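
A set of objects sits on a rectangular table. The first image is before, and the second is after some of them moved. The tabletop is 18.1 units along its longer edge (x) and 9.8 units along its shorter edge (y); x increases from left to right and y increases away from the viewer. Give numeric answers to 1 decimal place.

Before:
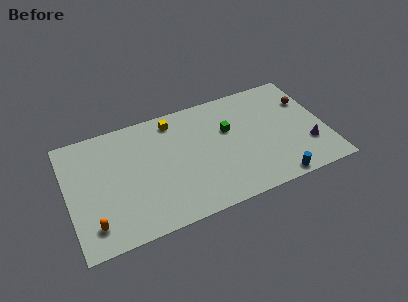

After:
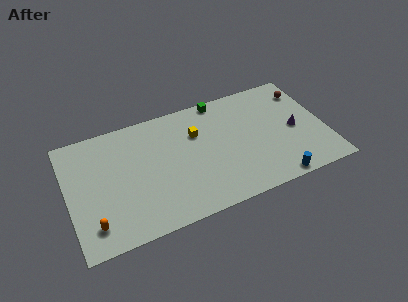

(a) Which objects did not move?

the orange capsule and the blue cylinder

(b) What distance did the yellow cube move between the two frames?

2.3

The yellow cube moved from about (7.7, 8.4) to (9.2, 6.7), a distance of √(1.5² + 1.7²) ≈ 2.3.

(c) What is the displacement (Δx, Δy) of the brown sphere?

(0.0, 0.9)

The brown sphere was at about (17.1, 6.8) and moved to about (17.1, 7.7).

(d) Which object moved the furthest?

the green cube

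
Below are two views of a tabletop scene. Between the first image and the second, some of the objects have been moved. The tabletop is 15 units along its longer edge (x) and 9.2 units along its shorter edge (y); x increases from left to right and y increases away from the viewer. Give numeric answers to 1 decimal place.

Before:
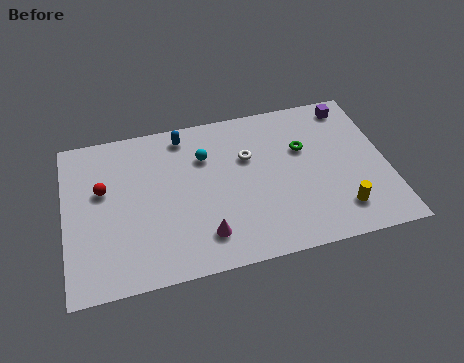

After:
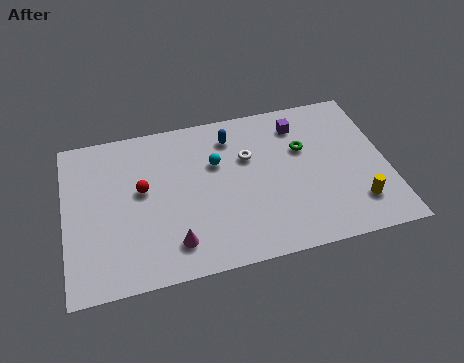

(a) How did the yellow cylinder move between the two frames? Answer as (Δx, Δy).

(0.8, 0.2)

The yellow cylinder was at about (12.6, 1.9) and moved to about (13.4, 2.1).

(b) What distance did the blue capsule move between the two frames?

2.3

From (5.7, 8.0) to (7.9, 7.4), the blue capsule covered √(2.2² + 0.6²) ≈ 2.3 units.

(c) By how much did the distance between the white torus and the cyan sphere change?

-0.6

Before: roughly 2.1 units apart; after: 1.5. That's 0.6 units closer together.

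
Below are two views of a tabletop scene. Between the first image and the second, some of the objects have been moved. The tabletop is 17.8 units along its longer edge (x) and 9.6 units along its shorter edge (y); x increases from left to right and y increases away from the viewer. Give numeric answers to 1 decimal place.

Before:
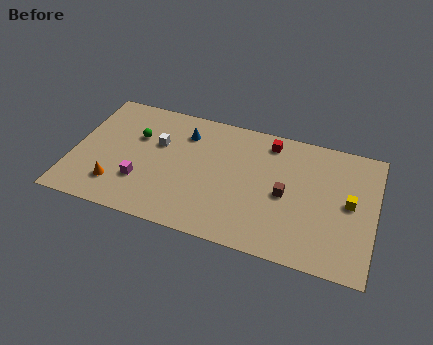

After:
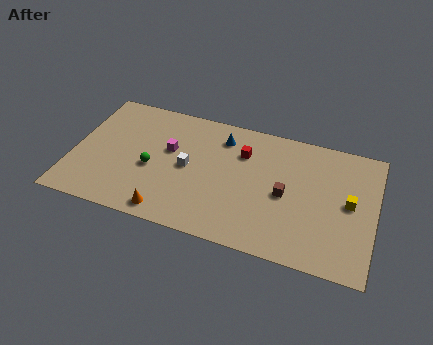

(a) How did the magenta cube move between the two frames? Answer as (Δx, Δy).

(1.4, 2.9)

The magenta cube started near (4.2, 2.9) and ended near (5.6, 5.8).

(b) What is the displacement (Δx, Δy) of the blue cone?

(2.2, 0.3)

The blue cone started near (6.4, 7.4) and ended near (8.6, 7.7).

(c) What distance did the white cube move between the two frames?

2.3

The white cube moved from about (4.9, 6.1) to (6.8, 4.8), a distance of √(1.9² + 1.3²) ≈ 2.3.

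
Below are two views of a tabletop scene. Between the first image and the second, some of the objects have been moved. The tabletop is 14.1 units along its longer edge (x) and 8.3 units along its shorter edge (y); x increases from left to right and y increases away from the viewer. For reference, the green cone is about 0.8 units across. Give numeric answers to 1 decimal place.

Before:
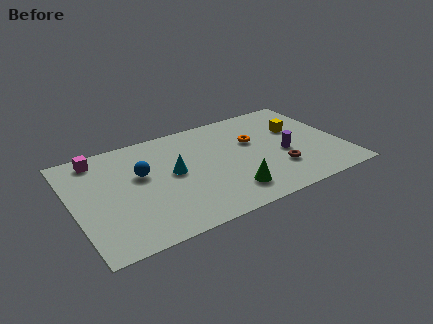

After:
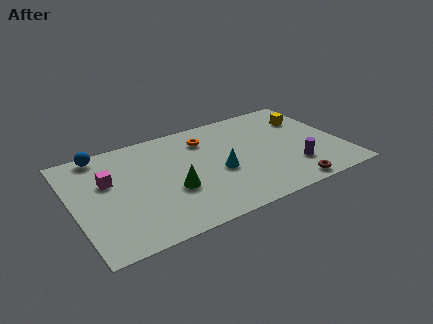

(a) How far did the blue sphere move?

3.1

The blue sphere moved from about (3.6, 5.0) to (1.8, 7.5), a distance of √(1.8² + 2.5²) ≈ 3.1.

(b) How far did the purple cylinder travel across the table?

1.3

The purple cylinder moved from about (11.0, 3.5) to (11.3, 2.2), a distance of √(0.3² + 1.3²) ≈ 1.3.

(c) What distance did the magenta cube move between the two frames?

2.0

The magenta cube moved from about (1.6, 7.2) to (1.9, 5.2), a distance of √(0.3² + 2.0²) ≈ 2.0.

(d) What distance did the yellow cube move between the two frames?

1.0

From (12.0, 5.3) to (12.7, 6.0), the yellow cube covered √(0.7² + 0.7²) ≈ 1.0 units.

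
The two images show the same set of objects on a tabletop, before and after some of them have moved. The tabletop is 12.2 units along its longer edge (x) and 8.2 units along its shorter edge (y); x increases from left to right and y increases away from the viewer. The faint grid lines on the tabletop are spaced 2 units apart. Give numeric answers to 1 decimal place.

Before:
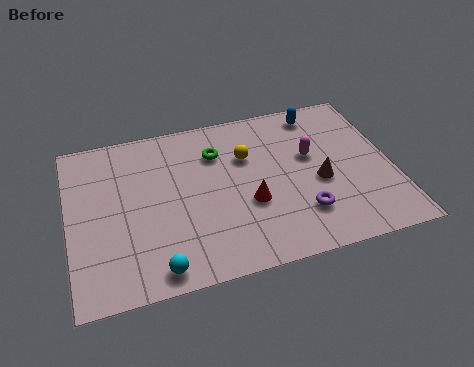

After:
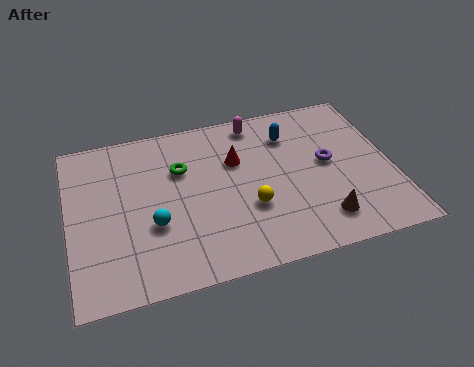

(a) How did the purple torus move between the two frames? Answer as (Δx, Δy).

(1.2, 2.3)

From the two frames, the purple torus sits at roughly (8.6, 2.1) before and (9.8, 4.4) after.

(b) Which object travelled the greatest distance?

the magenta capsule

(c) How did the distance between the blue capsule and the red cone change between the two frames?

-2.8

They were about 5.0 units apart before and 2.2 after — 2.8 units closer together.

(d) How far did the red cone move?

2.3

From (6.7, 3.1) to (6.4, 5.4), the red cone covered √(0.3² + 2.3²) ≈ 2.3 units.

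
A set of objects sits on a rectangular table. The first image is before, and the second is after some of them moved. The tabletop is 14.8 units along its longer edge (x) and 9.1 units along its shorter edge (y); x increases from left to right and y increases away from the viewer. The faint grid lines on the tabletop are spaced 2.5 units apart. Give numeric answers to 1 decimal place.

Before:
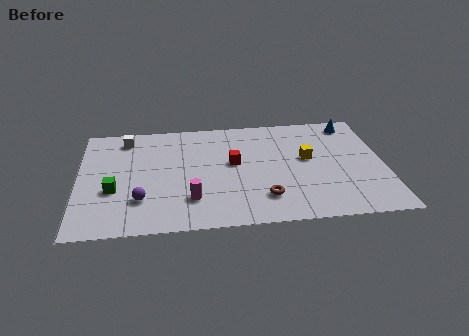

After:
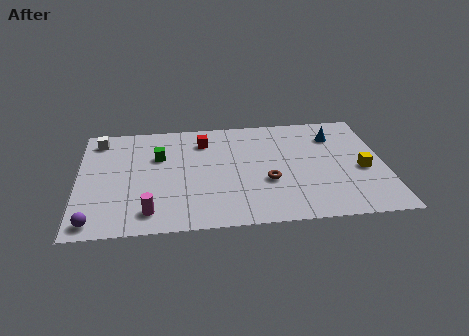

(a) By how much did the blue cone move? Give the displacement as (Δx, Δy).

(-0.9, -1.0)

The blue cone started near (13.4, 7.9) and ended near (12.5, 6.9).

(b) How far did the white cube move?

1.3

The white cube was near (2.3, 7.7) before and (1.0, 7.7) after, so it travelled √(1.3² + 0.0²) ≈ 1.3 units.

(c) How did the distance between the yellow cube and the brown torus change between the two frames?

+0.9

They were about 3.7 units apart before and 4.6 after — 0.9 units further apart.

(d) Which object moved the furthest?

the green cube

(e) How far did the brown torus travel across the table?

1.3

From (8.9, 2.1) to (9.1, 3.4), the brown torus covered √(0.2² + 1.3²) ≈ 1.3 units.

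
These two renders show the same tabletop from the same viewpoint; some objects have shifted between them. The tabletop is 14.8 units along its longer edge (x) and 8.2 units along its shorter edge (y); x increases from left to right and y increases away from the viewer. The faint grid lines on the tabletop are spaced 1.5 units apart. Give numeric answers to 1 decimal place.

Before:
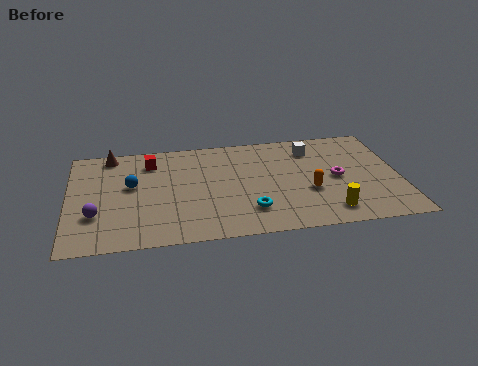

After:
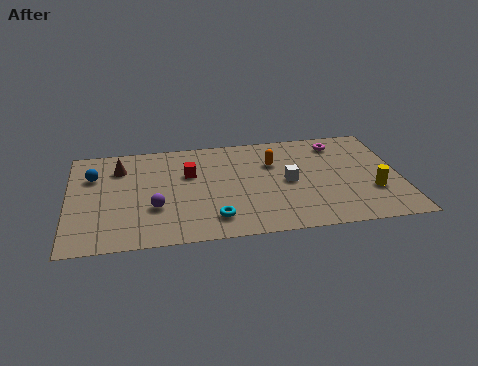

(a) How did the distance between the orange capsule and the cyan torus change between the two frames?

+2.0

The distance was about 2.9 in the first image and 4.9 in the second, so they moved 2.0 units further apart.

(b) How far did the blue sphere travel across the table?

2.0

From (2.8, 4.7) to (1.1, 5.7), the blue sphere covered √(1.7² + 1.0²) ≈ 2.0 units.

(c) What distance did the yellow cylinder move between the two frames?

2.4

From (11.5, 1.4) to (13.5, 2.7), the yellow cylinder covered √(2.0² + 1.3²) ≈ 2.4 units.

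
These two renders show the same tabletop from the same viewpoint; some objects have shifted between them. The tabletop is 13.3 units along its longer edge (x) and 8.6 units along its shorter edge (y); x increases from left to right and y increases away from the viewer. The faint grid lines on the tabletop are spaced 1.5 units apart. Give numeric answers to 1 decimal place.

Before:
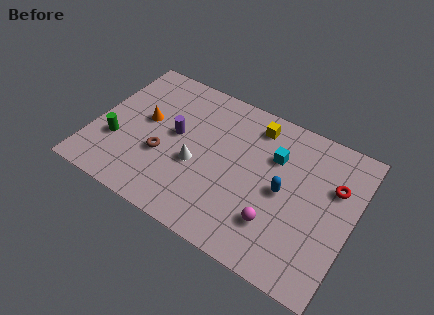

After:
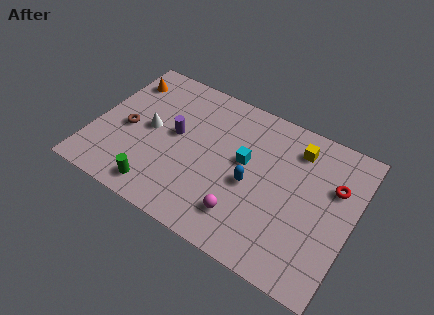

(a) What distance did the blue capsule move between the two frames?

1.6

The blue capsule was near (9.8, 4.2) before and (8.2, 3.8) after, so it travelled √(1.6² + 0.4²) ≈ 1.6 units.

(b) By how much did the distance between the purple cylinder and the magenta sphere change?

-1.2

Before: roughly 6.1 units apart; after: 4.9. That's 1.2 units closer together.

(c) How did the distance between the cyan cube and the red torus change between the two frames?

+1.5

They were about 3.1 units apart before and 4.6 after — 1.5 units further apart.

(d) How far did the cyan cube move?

1.7

From (9.1, 5.9) to (7.7, 4.9), the cyan cube covered √(1.4² + 1.0²) ≈ 1.7 units.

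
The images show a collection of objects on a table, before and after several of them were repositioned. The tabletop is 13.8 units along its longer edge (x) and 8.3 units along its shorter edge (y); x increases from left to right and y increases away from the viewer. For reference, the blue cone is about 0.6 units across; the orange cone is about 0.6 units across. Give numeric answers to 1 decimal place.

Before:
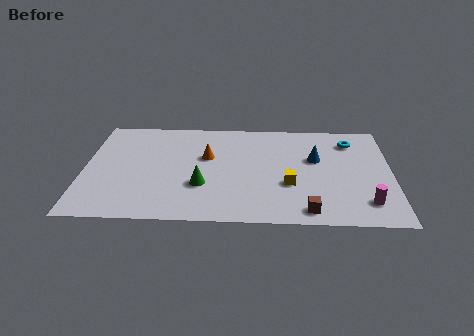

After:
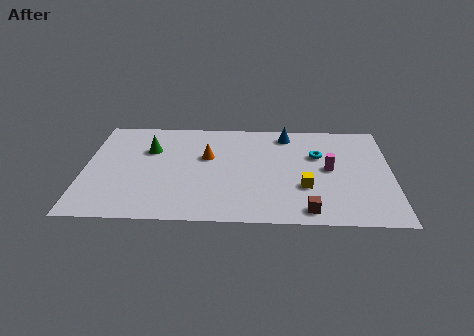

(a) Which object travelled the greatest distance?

the green cone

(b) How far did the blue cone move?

2.4

The blue cone was near (10.4, 5.1) before and (9.1, 7.1) after, so it travelled √(1.3² + 2.0²) ≈ 2.4 units.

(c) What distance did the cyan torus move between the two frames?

1.9

From (12.0, 6.6) to (10.5, 5.4), the cyan torus covered √(1.5² + 1.2²) ≈ 1.9 units.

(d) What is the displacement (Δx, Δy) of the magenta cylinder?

(-1.6, 2.6)

From the two frames, the magenta cylinder sits at roughly (12.6, 1.7) before and (11.0, 4.3) after.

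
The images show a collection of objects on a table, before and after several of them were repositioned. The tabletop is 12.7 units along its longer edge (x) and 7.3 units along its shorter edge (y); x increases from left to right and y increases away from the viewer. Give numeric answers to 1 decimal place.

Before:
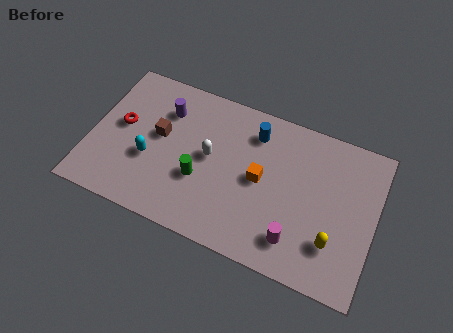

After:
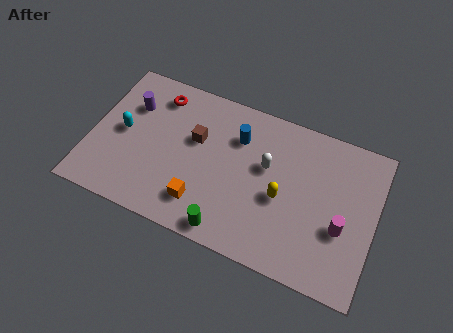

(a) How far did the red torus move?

2.4

The red torus moved from about (1.3, 4.0) to (2.7, 6.0), a distance of √(1.4² + 2.0²) ≈ 2.4.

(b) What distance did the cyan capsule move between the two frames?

1.6

The cyan capsule moved from about (2.7, 2.8) to (1.4, 3.7), a distance of √(1.3² + 0.9²) ≈ 1.6.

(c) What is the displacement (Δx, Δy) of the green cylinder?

(1.5, -1.9)

From the two frames, the green cylinder sits at roughly (5.0, 2.7) before and (6.5, 0.8) after.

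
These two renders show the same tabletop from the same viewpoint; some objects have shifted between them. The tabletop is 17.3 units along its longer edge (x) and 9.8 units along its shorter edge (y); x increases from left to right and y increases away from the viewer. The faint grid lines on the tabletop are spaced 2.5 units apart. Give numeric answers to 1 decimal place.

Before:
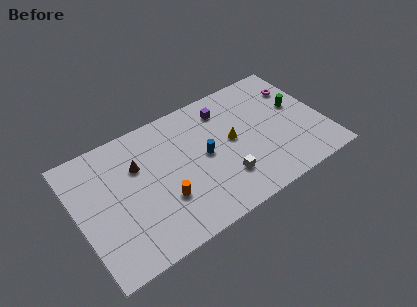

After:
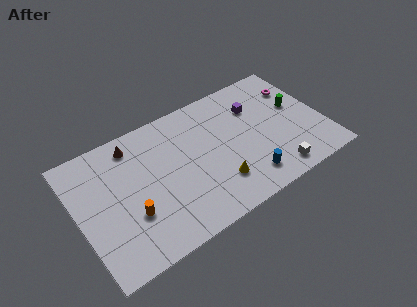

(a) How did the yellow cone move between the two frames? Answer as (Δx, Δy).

(-1.5, -2.7)

The yellow cone started near (10.9, 5.2) and ended near (9.4, 2.5).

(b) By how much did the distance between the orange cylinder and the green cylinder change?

+2.2

The distance was about 10.3 in the first image and 12.5 in the second, so they moved 2.2 units further apart.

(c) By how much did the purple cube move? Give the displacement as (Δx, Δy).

(2.1, -0.9)

The purple cube was at about (10.8, 7.9) and moved to about (12.9, 7.0).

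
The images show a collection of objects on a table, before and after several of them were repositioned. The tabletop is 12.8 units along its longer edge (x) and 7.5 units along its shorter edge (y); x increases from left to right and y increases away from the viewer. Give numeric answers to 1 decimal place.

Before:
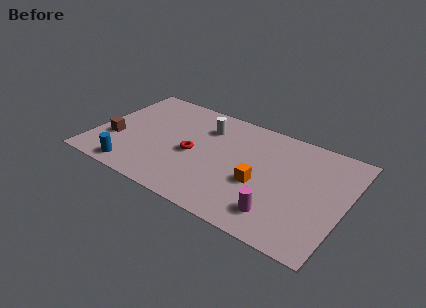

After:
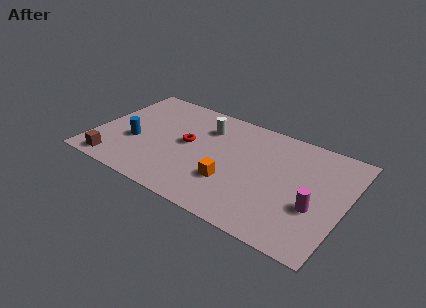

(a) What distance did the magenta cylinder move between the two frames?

2.1

From (9.8, 1.5) to (11.4, 2.8), the magenta cylinder covered √(1.6² + 1.3²) ≈ 2.1 units.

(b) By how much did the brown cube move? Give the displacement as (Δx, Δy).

(0.3, -1.7)

From the two frames, the brown cube sits at roughly (1.1, 2.6) before and (1.4, 0.9) after.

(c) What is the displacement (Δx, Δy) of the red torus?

(-0.4, 0.6)

The red torus started near (5.1, 3.4) and ended near (4.7, 4.0).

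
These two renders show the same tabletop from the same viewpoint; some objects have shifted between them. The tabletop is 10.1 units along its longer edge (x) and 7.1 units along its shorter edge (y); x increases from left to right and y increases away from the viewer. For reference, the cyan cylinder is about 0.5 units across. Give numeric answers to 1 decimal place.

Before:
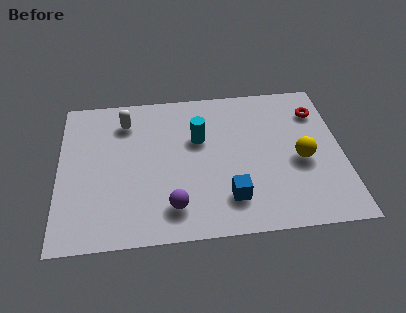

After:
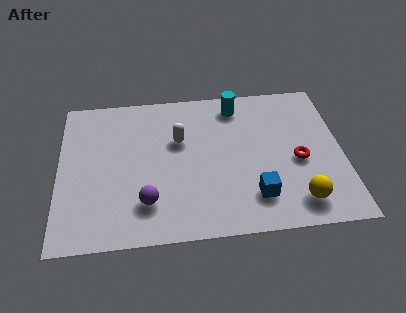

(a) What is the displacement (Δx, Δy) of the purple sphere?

(-0.9, 0.3)

The purple sphere was at about (4.0, 1.4) and moved to about (3.1, 1.7).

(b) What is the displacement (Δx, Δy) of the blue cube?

(0.9, 0.0)

The blue cube started near (6.0, 1.6) and ended near (6.9, 1.6).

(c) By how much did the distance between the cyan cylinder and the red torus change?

-0.8

The distance was about 4.4 in the first image and 3.6 in the second, so they moved 0.8 units closer together.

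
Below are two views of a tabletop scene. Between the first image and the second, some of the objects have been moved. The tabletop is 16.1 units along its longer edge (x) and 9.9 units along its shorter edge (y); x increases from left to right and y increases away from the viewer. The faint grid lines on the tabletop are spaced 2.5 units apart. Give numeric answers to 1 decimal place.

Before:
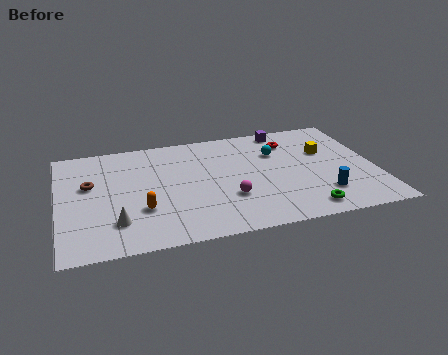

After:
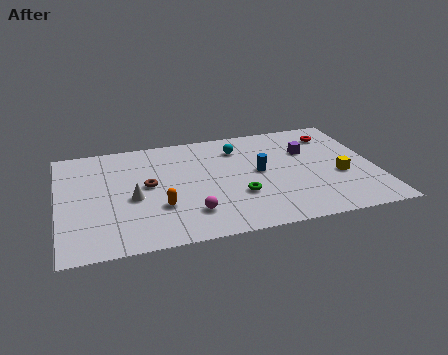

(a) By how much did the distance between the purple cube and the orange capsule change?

-1.1

The distance was about 9.6 in the first image and 8.5 in the second, so they moved 1.1 units closer together.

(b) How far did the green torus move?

3.8

The green torus was near (12.2, 1.3) before and (9.0, 3.3) after, so it travelled √(3.2² + 2.0²) ≈ 3.8 units.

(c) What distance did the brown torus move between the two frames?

3.0

The brown torus moved from about (1.6, 6.0) to (4.5, 5.3), a distance of √(2.9² + 0.7²) ≈ 3.0.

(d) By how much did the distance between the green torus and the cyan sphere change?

-1.2

They were about 5.6 units apart before and 4.4 after — 1.2 units closer together.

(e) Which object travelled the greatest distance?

the blue cylinder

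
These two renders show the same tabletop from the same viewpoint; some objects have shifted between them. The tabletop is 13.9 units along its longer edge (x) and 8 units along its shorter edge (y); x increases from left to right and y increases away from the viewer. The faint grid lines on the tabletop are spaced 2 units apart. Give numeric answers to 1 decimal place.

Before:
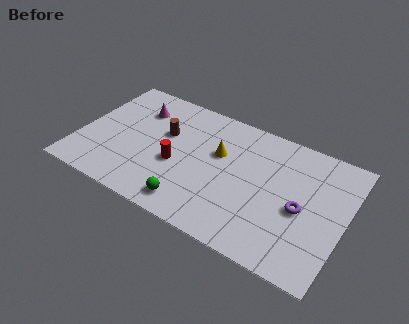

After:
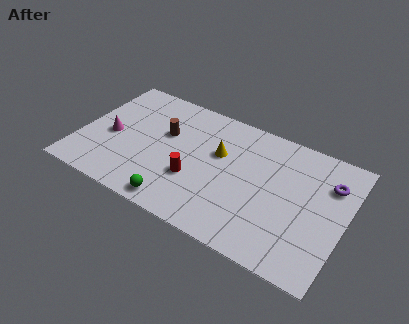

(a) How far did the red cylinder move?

1.1

The red cylinder moved from about (5.2, 3.3) to (6.2, 2.8), a distance of √(1.0² + 0.5²) ≈ 1.1.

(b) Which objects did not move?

the brown cylinder and the yellow cone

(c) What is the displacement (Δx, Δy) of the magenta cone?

(-1.1, -2.4)

From the two frames, the magenta cone sits at roughly (2.7, 6.0) before and (1.6, 3.6) after.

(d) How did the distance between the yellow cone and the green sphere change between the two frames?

+0.5

Before: roughly 3.9 units apart; after: 4.4. That's 0.5 units further apart.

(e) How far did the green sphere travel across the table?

0.8

From (6.3, 1.2) to (5.6, 0.9), the green sphere covered √(0.7² + 0.3²) ≈ 0.8 units.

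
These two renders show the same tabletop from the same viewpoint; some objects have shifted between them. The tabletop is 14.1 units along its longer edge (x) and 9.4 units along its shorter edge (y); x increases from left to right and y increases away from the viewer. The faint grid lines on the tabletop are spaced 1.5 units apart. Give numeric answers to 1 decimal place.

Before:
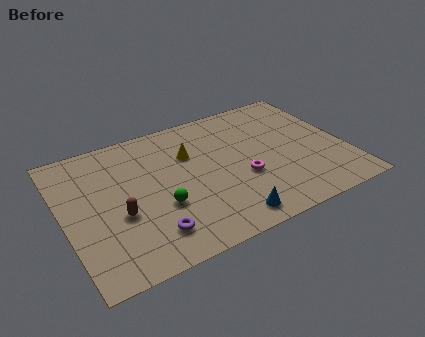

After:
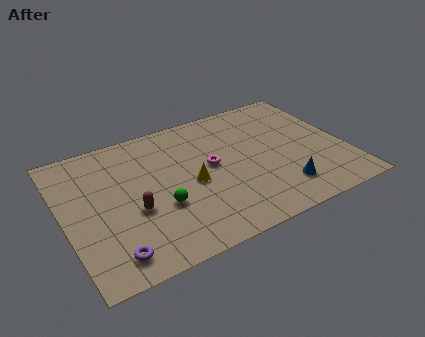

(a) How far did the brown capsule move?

0.7

The brown capsule moved from about (2.6, 3.7) to (3.3, 3.7), a distance of √(0.7² + 0.0²) ≈ 0.7.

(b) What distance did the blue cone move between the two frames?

3.0

The blue cone was near (7.6, 1.2) before and (10.5, 2.0) after, so it travelled √(2.9² + 0.8²) ≈ 3.0 units.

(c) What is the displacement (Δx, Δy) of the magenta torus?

(-1.4, 1.5)

The magenta torus was at about (8.8, 3.6) and moved to about (7.4, 5.1).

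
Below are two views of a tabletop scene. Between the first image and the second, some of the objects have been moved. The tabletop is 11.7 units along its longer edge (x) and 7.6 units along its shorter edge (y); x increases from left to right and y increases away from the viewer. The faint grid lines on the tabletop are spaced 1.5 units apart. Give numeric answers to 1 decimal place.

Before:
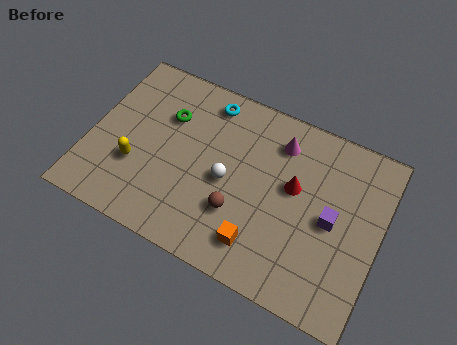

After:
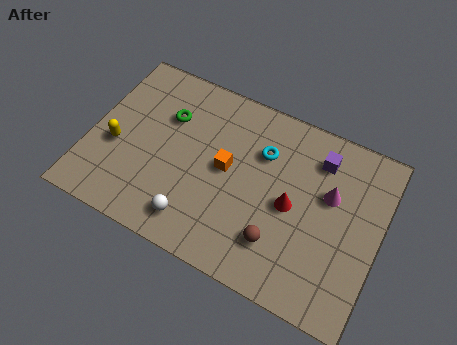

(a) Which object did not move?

the green torus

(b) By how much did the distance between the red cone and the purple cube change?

+0.8

They were about 1.7 units apart before and 2.5 after — 0.8 units further apart.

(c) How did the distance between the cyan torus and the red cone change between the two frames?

-2.1

The distance was about 4.3 in the first image and 2.2 in the second, so they moved 2.1 units closer together.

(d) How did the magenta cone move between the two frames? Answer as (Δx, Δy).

(2.2, -1.3)

The magenta cone started near (7.4, 6.0) and ended near (9.6, 4.7).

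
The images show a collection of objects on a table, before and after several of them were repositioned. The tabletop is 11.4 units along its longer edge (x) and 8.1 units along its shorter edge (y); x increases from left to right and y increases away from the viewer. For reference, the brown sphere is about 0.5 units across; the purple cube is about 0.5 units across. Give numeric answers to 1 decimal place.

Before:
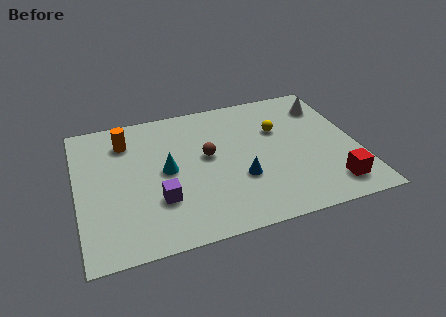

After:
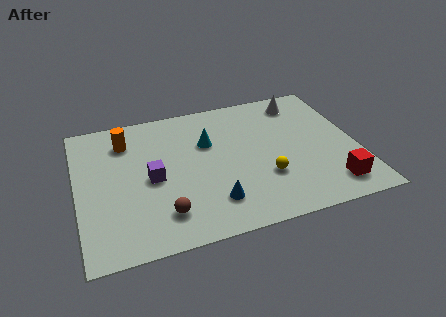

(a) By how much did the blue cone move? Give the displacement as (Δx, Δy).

(-1.2, -1.0)

The blue cone started near (6.5, 2.8) and ended near (5.3, 1.8).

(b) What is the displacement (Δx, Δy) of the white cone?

(-1.0, 0.5)

From the two frames, the white cone sits at roughly (10.4, 6.3) before and (9.4, 6.8) after.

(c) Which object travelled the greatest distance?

the brown sphere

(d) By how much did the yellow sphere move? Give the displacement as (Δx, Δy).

(-0.8, -2.7)

From the two frames, the yellow sphere sits at roughly (8.3, 5.3) before and (7.5, 2.6) after.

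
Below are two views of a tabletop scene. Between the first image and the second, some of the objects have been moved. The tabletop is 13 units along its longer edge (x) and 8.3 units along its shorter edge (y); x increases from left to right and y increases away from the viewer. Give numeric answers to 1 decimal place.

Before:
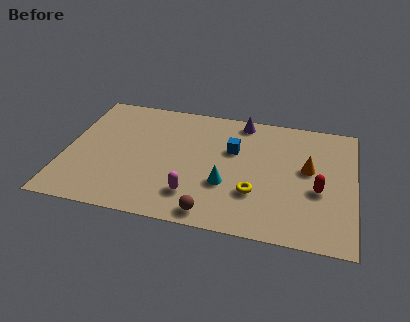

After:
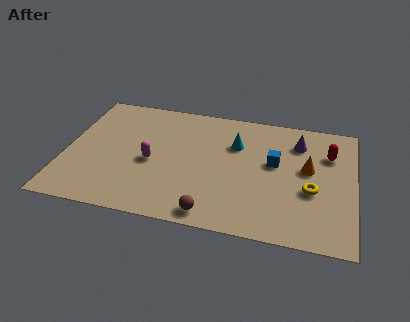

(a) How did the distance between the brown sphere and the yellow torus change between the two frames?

+2.4

The distance was about 2.5 in the first image and 4.9 in the second, so they moved 2.4 units further apart.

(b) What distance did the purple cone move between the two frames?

2.8

The purple cone was near (7.8, 7.4) before and (10.4, 6.4) after, so it travelled √(2.6² + 1.0²) ≈ 2.8 units.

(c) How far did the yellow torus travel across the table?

2.6

From (8.6, 2.6) to (11.1, 3.3), the yellow torus covered √(2.5² + 0.7²) ≈ 2.6 units.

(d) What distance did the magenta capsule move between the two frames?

2.7

From (5.9, 1.9) to (3.9, 3.7), the magenta capsule covered √(2.0² + 1.8²) ≈ 2.7 units.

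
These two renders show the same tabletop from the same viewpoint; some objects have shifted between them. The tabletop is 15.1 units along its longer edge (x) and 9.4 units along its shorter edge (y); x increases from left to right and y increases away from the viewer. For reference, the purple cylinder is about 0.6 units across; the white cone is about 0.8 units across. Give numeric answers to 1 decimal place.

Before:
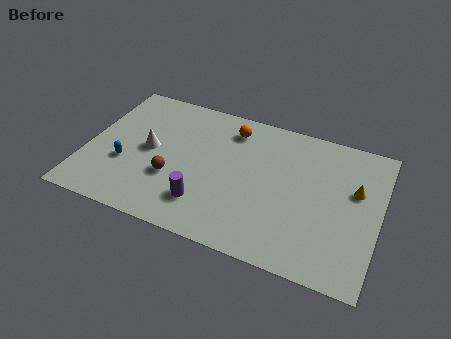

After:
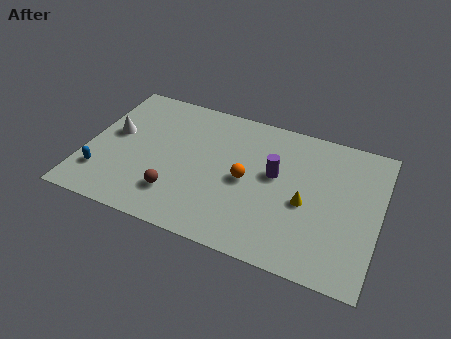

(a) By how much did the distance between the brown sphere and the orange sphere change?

-1.1

The distance was about 5.1 in the first image and 4.0 in the second, so they moved 1.1 units closer together.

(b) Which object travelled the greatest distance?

the purple cylinder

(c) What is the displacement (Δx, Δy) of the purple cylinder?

(3.3, 3.2)

From the two frames, the purple cylinder sits at roughly (6.4, 2.2) before and (9.7, 5.4) after.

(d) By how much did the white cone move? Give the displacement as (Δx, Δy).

(-1.9, 0.5)

From the two frames, the white cone sits at roughly (3.2, 4.8) before and (1.3, 5.3) after.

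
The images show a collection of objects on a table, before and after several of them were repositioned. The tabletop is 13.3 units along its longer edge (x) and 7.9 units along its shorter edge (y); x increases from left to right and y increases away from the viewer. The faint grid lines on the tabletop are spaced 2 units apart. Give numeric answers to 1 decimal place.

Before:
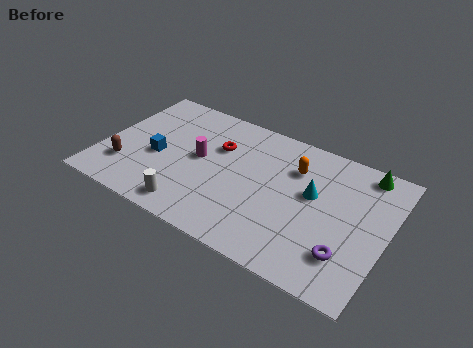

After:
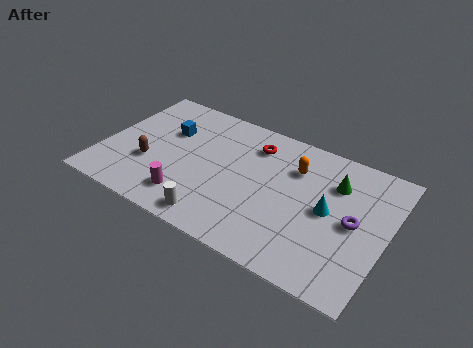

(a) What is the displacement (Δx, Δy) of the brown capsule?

(1.0, 0.7)

The brown capsule was at about (1.3, 2.1) and moved to about (2.3, 2.8).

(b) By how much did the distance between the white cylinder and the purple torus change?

-0.5

Before: roughly 7.2 units apart; after: 6.7. That's 0.5 units closer together.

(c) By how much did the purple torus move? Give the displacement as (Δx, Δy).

(0.1, 1.9)

The purple torus was at about (11.7, 2.0) and moved to about (11.8, 3.9).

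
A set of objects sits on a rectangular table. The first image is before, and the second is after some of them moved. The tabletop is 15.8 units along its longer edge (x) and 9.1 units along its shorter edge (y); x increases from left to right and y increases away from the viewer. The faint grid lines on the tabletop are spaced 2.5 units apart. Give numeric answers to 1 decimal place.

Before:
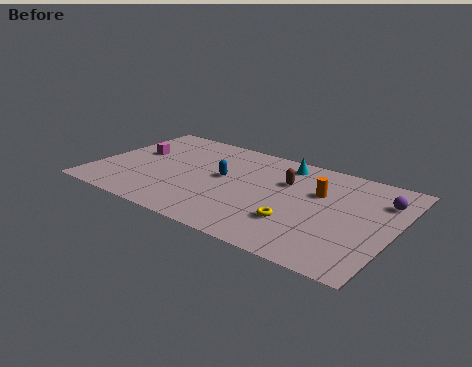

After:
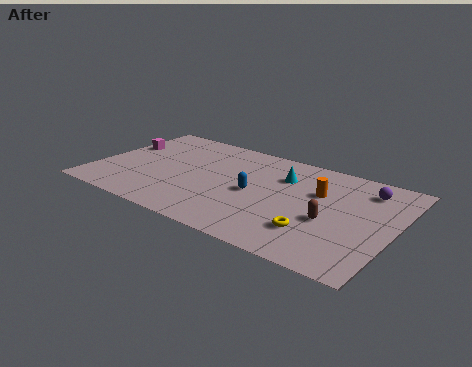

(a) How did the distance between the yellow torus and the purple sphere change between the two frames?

-0.3

They were about 5.6 units apart before and 5.3 after — 0.3 units closer together.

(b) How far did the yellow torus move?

1.0

From (11.0, 2.7) to (12.0, 2.4), the yellow torus covered √(1.0² + 0.3²) ≈ 1.0 units.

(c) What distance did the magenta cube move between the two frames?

1.0

The magenta cube moved from about (1.8, 5.4) to (0.9, 5.8), a distance of √(0.9² + 0.4²) ≈ 1.0.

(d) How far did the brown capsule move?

3.6

The brown capsule was near (9.9, 6.1) before and (12.6, 3.7) after, so it travelled √(2.7² + 2.4²) ≈ 3.6 units.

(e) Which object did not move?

the orange cylinder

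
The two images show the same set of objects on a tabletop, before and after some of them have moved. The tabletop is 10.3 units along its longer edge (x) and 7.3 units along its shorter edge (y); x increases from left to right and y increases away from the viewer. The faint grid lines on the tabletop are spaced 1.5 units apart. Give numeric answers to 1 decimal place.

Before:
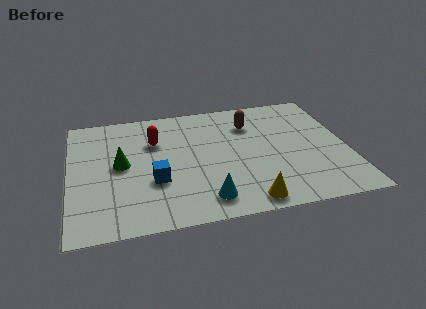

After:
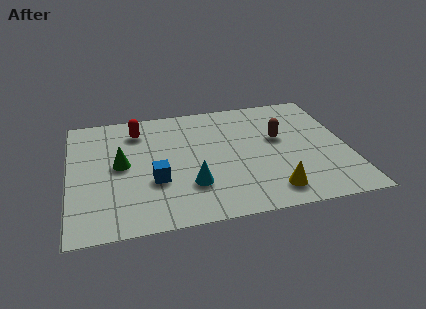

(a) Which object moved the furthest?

the brown capsule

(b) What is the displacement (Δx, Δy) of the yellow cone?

(0.9, 0.4)

From the two frames, the yellow cone sits at roughly (6.4, 0.8) before and (7.3, 1.2) after.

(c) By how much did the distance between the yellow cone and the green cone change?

+0.6

They were about 5.4 units apart before and 6.0 after — 0.6 units further apart.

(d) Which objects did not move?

the blue cube and the green cone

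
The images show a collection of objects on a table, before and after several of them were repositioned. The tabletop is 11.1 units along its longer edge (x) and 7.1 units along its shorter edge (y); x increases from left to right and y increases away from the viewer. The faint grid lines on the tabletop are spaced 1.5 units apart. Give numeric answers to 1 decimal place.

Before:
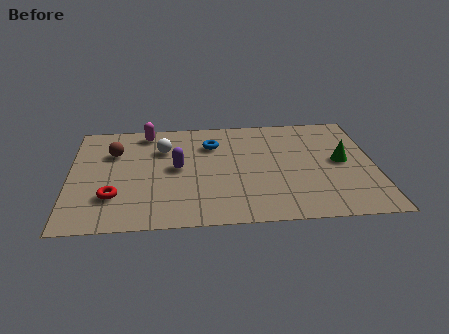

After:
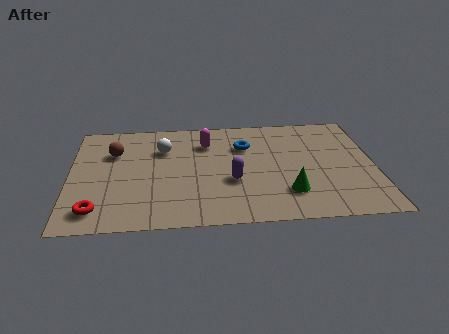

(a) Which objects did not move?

the brown sphere and the white sphere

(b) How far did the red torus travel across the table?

1.0

From (1.6, 2.0) to (1.0, 1.2), the red torus covered √(0.6² + 0.8²) ≈ 1.0 units.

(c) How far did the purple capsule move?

2.2

The purple capsule moved from about (3.9, 3.7) to (5.9, 2.7), a distance of √(2.0² + 1.0²) ≈ 2.2.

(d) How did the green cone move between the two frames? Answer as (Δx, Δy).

(-2.0, -1.9)

The green cone started near (9.9, 3.7) and ended near (7.9, 1.8).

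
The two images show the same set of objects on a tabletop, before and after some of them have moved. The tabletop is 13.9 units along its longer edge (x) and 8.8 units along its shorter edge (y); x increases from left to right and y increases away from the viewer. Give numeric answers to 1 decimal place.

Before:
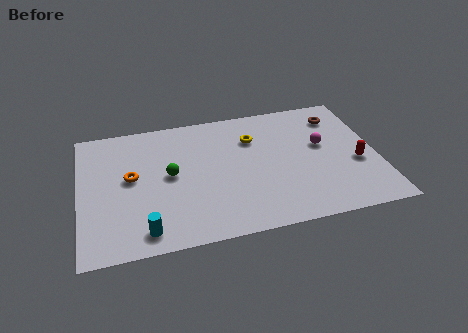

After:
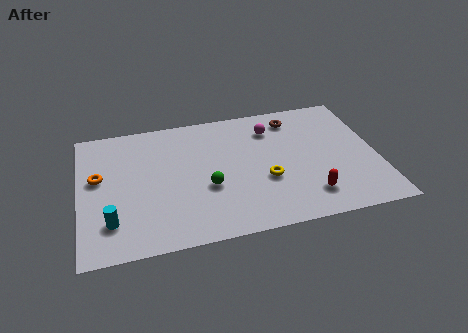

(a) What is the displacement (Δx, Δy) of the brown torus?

(-2.1, 0.3)

From the two frames, the brown torus sits at roughly (12.3, 7.0) before and (10.2, 7.3) after.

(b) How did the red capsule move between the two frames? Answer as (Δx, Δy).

(-2.4, -1.7)

The red capsule started near (12.9, 3.5) and ended near (10.5, 1.8).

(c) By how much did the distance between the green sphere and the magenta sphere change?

-2.5

The distance was about 7.2 in the first image and 4.7 in the second, so they moved 2.5 units closer together.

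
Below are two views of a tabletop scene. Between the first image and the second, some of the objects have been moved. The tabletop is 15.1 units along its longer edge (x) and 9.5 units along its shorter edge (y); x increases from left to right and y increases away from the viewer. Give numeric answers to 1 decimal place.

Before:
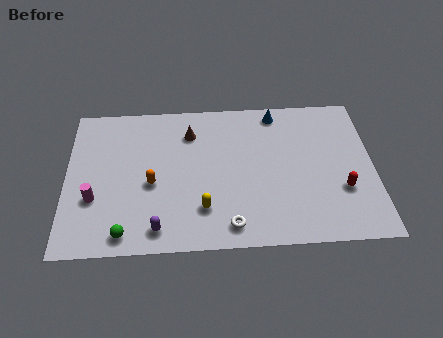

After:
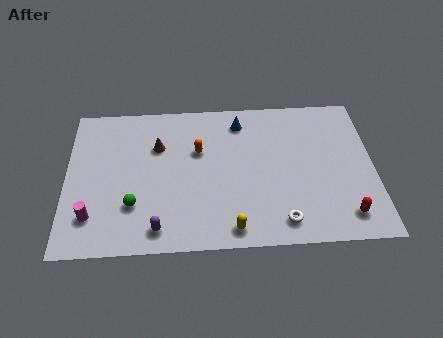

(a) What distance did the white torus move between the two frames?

2.5

The white torus moved from about (8.0, 1.3) to (10.5, 1.4), a distance of √(2.5² + 0.1²) ≈ 2.5.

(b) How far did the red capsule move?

1.6

From (13.5, 3.2) to (13.6, 1.6), the red capsule covered √(0.1² + 1.6²) ≈ 1.6 units.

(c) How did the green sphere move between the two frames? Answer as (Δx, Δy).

(0.4, 1.7)

The green sphere started near (2.9, 1.1) and ended near (3.3, 2.8).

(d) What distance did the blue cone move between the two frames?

1.9

The blue cone moved from about (10.4, 8.4) to (8.6, 7.9), a distance of √(1.8² + 0.5²) ≈ 1.9.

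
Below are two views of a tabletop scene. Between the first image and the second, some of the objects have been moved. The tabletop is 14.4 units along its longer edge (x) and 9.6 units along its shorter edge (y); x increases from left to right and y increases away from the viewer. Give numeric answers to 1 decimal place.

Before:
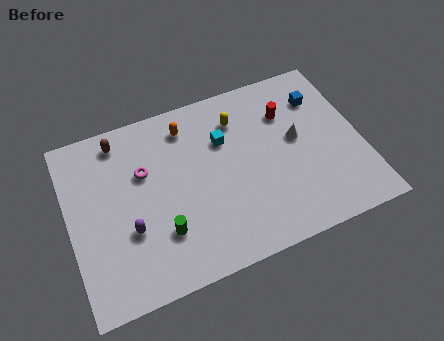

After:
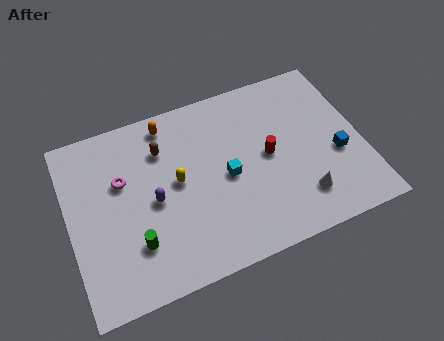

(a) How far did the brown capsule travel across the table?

2.3

The brown capsule was near (2.8, 8.3) before and (4.8, 7.1) after, so it travelled √(2.0² + 1.2²) ≈ 2.3 units.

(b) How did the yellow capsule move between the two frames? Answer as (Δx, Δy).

(-3.3, -2.3)

The yellow capsule was at about (8.6, 7.4) and moved to about (5.3, 5.1).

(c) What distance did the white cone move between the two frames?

3.2

The white cone was near (11.3, 5.3) before and (11.1, 2.1) after, so it travelled √(0.2² + 3.2²) ≈ 3.2 units.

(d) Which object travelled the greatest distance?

the yellow capsule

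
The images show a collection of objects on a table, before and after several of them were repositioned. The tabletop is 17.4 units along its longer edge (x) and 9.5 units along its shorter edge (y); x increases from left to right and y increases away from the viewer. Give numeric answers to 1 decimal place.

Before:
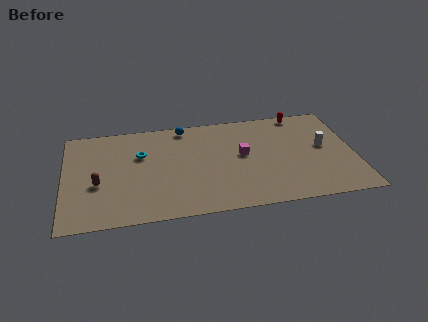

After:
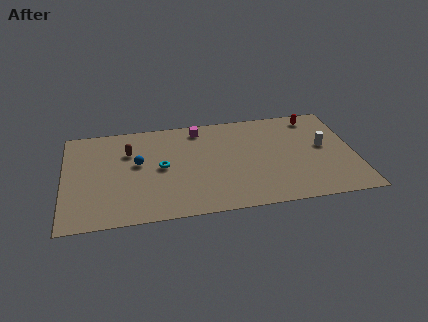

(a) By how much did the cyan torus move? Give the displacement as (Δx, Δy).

(1.2, -1.4)

The cyan torus started near (4.6, 6.2) and ended near (5.8, 4.8).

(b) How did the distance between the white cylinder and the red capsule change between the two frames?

-0.7

Before: roughly 3.7 units apart; after: 3.0. That's 0.7 units closer together.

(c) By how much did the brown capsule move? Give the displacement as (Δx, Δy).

(1.9, 2.8)

The brown capsule started near (2.0, 3.8) and ended near (3.9, 6.6).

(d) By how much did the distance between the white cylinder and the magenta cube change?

+3.1

Before: roughly 4.9 units apart; after: 8.0. That's 3.1 units further apart.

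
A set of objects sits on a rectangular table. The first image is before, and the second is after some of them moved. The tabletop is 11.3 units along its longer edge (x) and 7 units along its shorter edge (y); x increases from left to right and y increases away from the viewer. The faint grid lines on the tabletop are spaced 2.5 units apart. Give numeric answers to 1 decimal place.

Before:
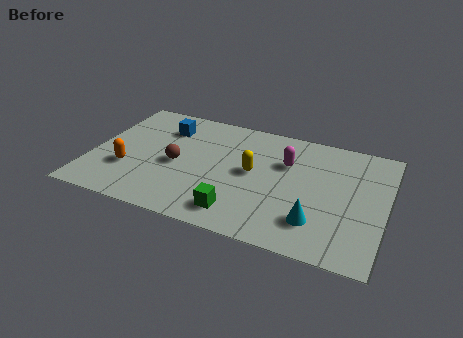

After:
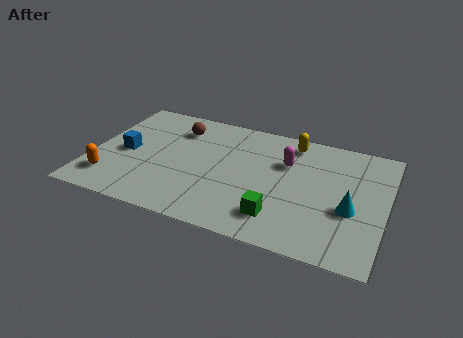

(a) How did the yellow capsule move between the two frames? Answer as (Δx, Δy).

(1.3, 2.3)

The yellow capsule started near (6.2, 3.7) and ended near (7.5, 6.0).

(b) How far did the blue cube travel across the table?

2.4

From (2.6, 5.3) to (1.3, 3.3), the blue cube covered √(1.3² + 2.0²) ≈ 2.4 units.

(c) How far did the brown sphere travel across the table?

2.2

The brown sphere moved from about (3.3, 3.2) to (3.1, 5.4), a distance of √(0.2² + 2.2²) ≈ 2.2.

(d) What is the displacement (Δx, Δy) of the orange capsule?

(-0.6, -0.8)

The orange capsule started near (1.5, 2.3) and ended near (0.9, 1.5).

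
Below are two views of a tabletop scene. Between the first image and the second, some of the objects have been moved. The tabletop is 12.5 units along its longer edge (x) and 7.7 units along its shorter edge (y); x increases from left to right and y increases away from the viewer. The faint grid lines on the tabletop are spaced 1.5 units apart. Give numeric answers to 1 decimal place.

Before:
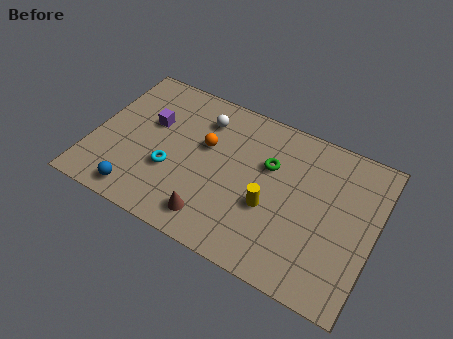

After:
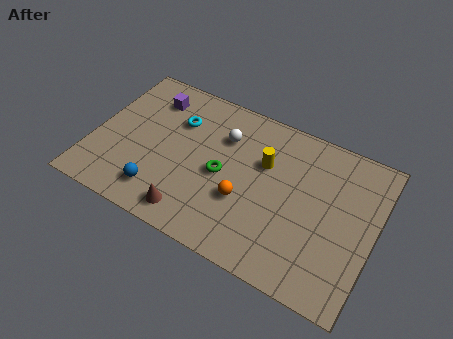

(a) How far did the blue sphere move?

1.0

From (2.4, 1.0) to (3.3, 1.5), the blue sphere covered √(0.9² + 0.5²) ≈ 1.0 units.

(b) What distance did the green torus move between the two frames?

2.4

The green torus moved from about (7.7, 5.0) to (5.8, 3.6), a distance of √(1.9² + 1.4²) ≈ 2.4.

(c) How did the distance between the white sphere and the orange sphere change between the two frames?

+1.7

They were about 1.3 units apart before and 3.0 after — 1.7 units further apart.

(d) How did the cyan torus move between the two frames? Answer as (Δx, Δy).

(-0.1, 2.6)

The cyan torus started near (3.6, 2.8) and ended near (3.5, 5.4).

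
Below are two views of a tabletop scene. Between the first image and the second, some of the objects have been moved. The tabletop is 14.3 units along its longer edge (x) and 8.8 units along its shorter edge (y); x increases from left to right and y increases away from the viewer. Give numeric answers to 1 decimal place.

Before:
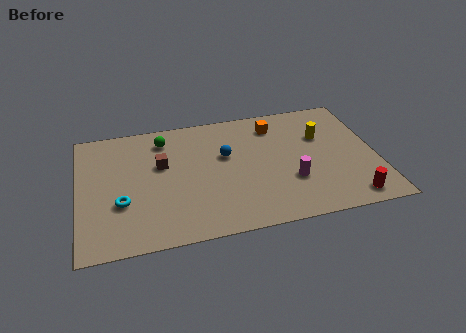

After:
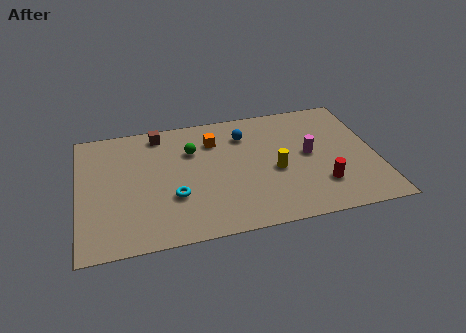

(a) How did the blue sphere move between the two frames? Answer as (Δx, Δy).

(1.0, 1.3)

The blue sphere started near (7.1, 5.4) and ended near (8.1, 6.7).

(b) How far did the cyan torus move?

2.5

The cyan torus moved from about (2.0, 3.1) to (4.5, 3.0), a distance of √(2.5² + 0.1²) ≈ 2.5.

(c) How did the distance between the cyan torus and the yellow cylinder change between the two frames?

-5.2

Before: roughly 10.2 units apart; after: 5.0. That's 5.2 units closer together.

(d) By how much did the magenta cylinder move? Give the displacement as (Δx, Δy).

(1.0, 1.7)

The magenta cylinder started near (10.1, 2.9) and ended near (11.1, 4.6).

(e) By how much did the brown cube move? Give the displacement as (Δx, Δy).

(0.0, 2.3)

The brown cube was at about (4.0, 5.4) and moved to about (4.0, 7.7).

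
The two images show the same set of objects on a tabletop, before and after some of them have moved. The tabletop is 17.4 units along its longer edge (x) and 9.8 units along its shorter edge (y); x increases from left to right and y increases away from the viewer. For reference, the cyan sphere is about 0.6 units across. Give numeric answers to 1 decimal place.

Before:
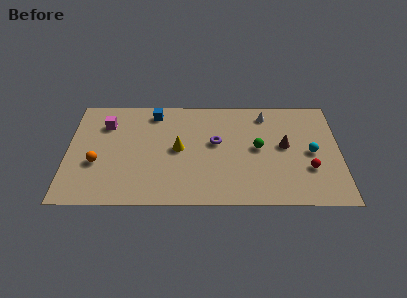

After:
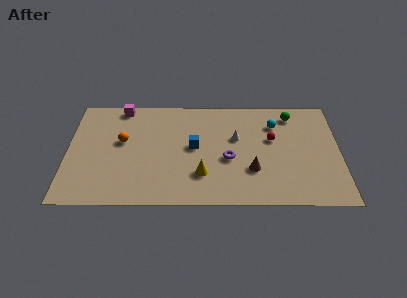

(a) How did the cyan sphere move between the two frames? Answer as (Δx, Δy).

(-2.3, 2.6)

The cyan sphere was at about (15.6, 4.7) and moved to about (13.3, 7.3).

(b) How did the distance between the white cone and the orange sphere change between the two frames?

-4.4

The distance was about 11.7 in the first image and 7.3 in the second, so they moved 4.4 units closer together.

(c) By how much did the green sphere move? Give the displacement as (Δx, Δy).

(2.2, 3.1)

The green sphere started near (12.2, 5.1) and ended near (14.4, 8.2).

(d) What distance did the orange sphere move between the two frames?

2.6

The orange sphere was near (1.9, 3.7) before and (3.5, 5.7) after, so it travelled √(1.6² + 2.0²) ≈ 2.6 units.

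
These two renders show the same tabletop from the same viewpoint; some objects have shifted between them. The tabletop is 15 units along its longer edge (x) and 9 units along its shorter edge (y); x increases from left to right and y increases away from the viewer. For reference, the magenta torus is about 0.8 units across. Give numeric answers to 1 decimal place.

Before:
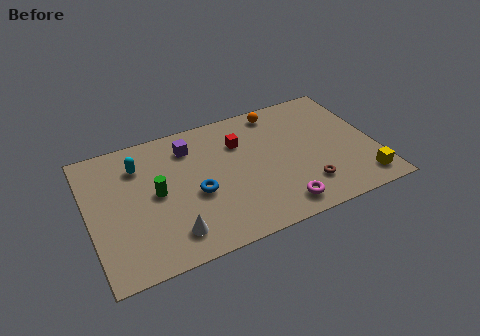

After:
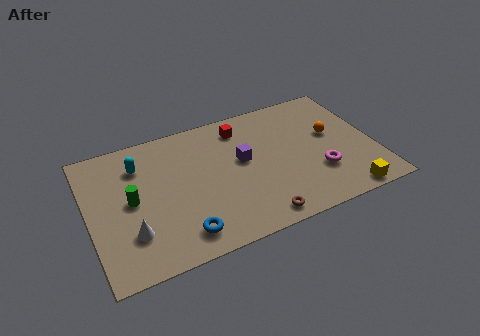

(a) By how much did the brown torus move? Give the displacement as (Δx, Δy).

(-2.7, -1.1)

The brown torus started near (11.1, 2.1) and ended near (8.4, 1.0).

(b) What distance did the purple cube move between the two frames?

3.3

From (5.5, 7.1) to (8.1, 5.1), the purple cube covered √(2.6² + 2.0²) ≈ 3.3 units.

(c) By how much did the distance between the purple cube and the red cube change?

-0.4

They were about 2.7 units apart before and 2.3 after — 0.4 units closer together.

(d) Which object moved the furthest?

the orange sphere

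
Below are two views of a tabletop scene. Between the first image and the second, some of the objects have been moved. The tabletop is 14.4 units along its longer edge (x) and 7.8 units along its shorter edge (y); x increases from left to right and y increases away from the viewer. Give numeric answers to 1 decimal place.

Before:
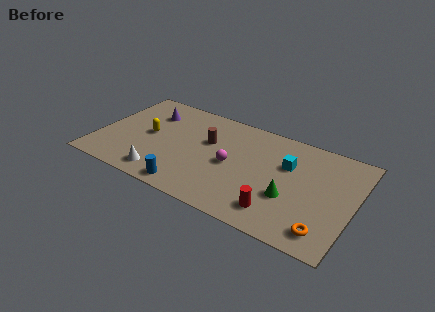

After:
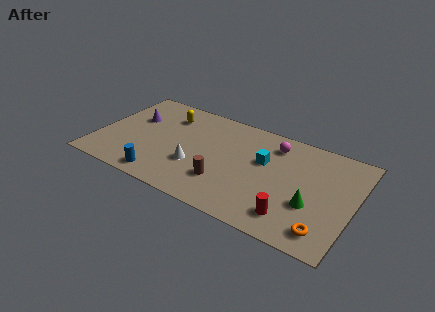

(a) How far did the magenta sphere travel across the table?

3.3

The magenta sphere moved from about (7.6, 3.7) to (9.7, 6.3), a distance of √(2.1² + 2.6²) ≈ 3.3.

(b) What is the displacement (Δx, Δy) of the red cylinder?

(0.8, 0.0)

From the two frames, the red cylinder sits at roughly (10.5, 1.5) before and (11.3, 1.5) after.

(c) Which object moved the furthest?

the magenta sphere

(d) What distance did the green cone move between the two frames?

1.2

The green cone was near (11.0, 2.8) before and (12.2, 2.8) after, so it travelled √(1.2² + 0.0²) ≈ 1.2 units.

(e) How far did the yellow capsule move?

2.2

The yellow capsule moved from about (2.8, 4.0) to (3.6, 6.0), a distance of √(0.8² + 2.0²) ≈ 2.2.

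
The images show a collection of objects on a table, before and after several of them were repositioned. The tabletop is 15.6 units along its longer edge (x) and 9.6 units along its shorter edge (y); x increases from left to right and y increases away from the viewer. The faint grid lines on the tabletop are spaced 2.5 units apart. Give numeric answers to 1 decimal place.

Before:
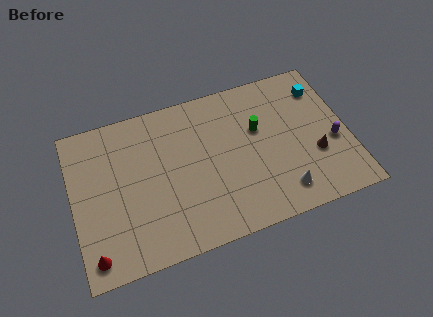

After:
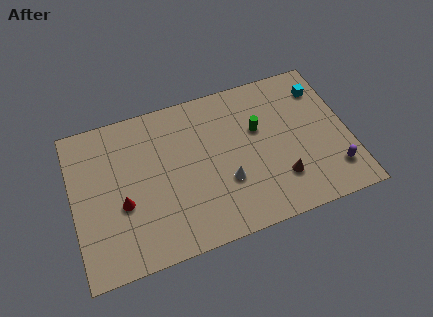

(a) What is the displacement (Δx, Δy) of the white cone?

(-3.0, 1.6)

The white cone started near (11.5, 1.7) and ended near (8.5, 3.3).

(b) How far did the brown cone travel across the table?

2.3

The brown cone was near (13.6, 3.4) before and (11.5, 2.5) after, so it travelled √(2.1² + 0.9²) ≈ 2.3 units.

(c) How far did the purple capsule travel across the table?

1.8

The purple capsule moved from about (14.7, 3.9) to (14.5, 2.1), a distance of √(0.2² + 1.8²) ≈ 1.8.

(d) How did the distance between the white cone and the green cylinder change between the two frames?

-1.0

The distance was about 4.4 in the first image and 3.4 in the second, so they moved 1.0 units closer together.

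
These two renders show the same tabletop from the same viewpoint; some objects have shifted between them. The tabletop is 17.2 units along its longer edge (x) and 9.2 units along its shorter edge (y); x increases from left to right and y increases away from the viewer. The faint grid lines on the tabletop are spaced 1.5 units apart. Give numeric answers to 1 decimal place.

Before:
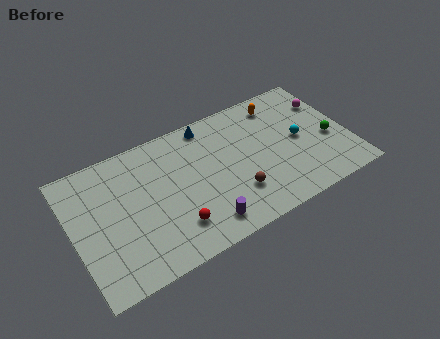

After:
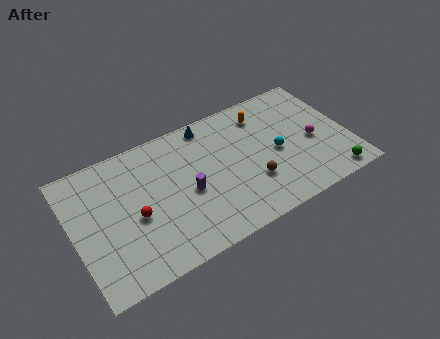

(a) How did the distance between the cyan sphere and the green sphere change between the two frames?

+2.5

Before: roughly 2.0 units apart; after: 4.5. That's 2.5 units further apart.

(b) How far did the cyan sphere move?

1.5

From (14.2, 4.6) to (12.7, 4.3), the cyan sphere covered √(1.5² + 0.3²) ≈ 1.5 units.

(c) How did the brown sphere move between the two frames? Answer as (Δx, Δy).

(1.1, 0.3)

The brown sphere started near (9.8, 2.6) and ended near (10.9, 2.9).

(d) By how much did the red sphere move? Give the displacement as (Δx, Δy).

(-2.2, 1.8)

From the two frames, the red sphere sits at roughly (5.9, 2.2) before and (3.7, 4.0) after.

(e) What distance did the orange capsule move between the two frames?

1.1

The orange capsule was near (13.4, 7.7) before and (12.3, 7.4) after, so it travelled √(1.1² + 0.3²) ≈ 1.1 units.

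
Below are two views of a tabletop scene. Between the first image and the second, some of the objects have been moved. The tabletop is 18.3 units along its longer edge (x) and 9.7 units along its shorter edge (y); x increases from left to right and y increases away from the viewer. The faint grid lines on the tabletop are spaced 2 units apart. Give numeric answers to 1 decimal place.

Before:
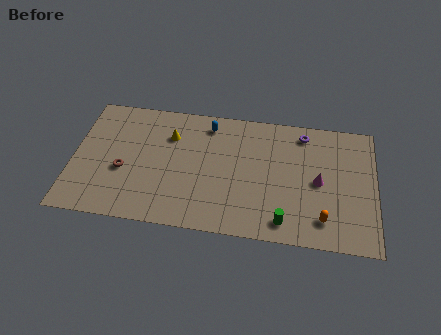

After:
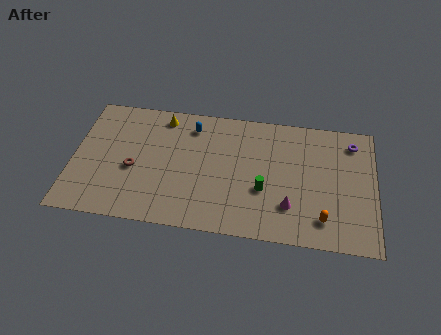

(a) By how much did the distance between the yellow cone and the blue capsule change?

-0.7

They were about 2.6 units apart before and 1.9 after — 0.7 units closer together.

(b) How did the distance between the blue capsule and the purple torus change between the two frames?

+4.0

The distance was about 5.8 in the first image and 9.8 in the second, so they moved 4.0 units further apart.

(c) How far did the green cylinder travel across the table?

2.6

From (12.9, 1.4) to (11.6, 3.6), the green cylinder covered √(1.3² + 2.2²) ≈ 2.6 units.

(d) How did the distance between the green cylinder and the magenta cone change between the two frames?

-2.0

The distance was about 3.9 in the first image and 1.9 in the second, so they moved 2.0 units closer together.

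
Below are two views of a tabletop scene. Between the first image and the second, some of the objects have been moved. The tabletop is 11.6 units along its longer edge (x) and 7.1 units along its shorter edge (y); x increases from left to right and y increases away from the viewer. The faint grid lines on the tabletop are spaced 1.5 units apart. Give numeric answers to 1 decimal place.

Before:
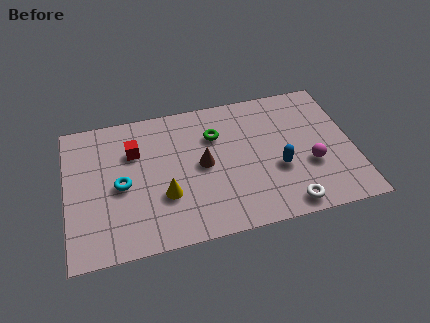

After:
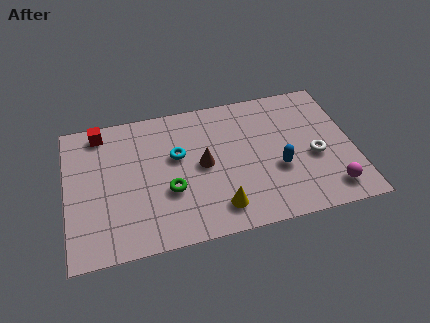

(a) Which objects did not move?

the blue capsule and the brown cone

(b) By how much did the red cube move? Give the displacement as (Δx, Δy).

(-1.3, 1.3)

The red cube started near (2.8, 4.9) and ended near (1.5, 6.2).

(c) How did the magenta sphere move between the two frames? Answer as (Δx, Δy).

(0.7, -1.4)

The magenta sphere started near (9.8, 2.6) and ended near (10.5, 1.2).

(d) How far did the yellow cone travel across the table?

2.4

The yellow cone was near (3.9, 2.4) before and (6.0, 1.3) after, so it travelled √(2.1² + 1.1²) ≈ 2.4 units.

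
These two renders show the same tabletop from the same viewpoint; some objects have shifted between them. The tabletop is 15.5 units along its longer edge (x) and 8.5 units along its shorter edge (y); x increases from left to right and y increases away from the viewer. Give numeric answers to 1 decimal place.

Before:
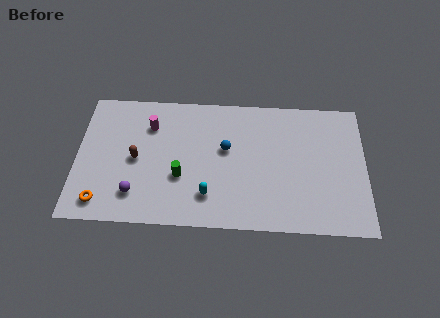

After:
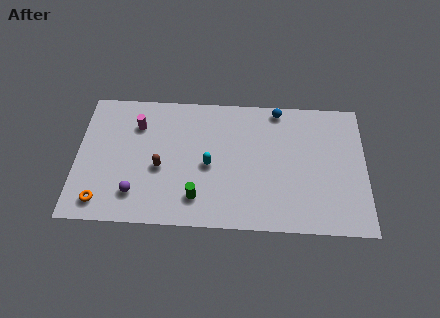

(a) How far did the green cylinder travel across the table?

1.6

The green cylinder moved from about (5.6, 3.1) to (6.5, 1.8), a distance of √(0.9² + 1.3²) ≈ 1.6.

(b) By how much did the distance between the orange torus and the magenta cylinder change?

-0.3

They were about 5.6 units apart before and 5.3 after — 0.3 units closer together.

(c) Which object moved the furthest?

the blue sphere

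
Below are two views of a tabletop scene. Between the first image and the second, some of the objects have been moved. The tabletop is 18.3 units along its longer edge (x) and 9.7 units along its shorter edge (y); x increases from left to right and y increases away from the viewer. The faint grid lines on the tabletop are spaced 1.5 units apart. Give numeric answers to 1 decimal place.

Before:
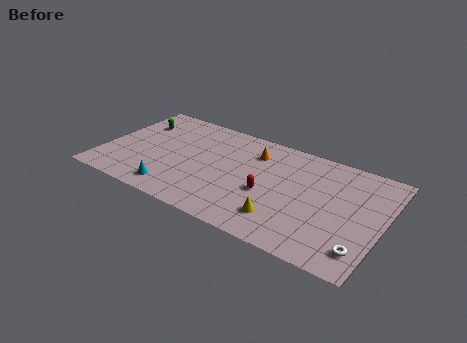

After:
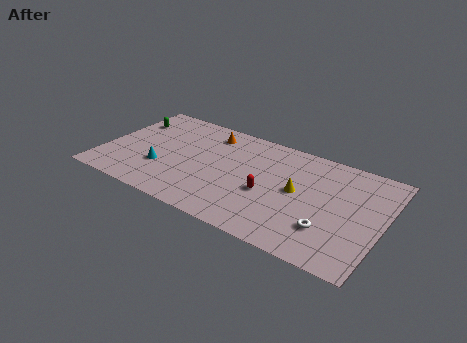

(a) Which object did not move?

the red capsule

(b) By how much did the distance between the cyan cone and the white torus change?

-1.1

Before: roughly 12.2 units apart; after: 11.1. That's 1.1 units closer together.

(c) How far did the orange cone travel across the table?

3.2

From (9.6, 7.4) to (6.5, 8.0), the orange cone covered √(3.1² + 0.6²) ≈ 3.2 units.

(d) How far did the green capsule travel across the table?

0.5

The green capsule moved from about (1.7, 7.1) to (1.2, 7.1), a distance of √(0.5² + 0.0²) ≈ 0.5.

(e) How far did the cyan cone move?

2.0

The cyan cone moved from about (5.1, 1.5) to (4.0, 3.2), a distance of √(1.1² + 1.7²) ≈ 2.0.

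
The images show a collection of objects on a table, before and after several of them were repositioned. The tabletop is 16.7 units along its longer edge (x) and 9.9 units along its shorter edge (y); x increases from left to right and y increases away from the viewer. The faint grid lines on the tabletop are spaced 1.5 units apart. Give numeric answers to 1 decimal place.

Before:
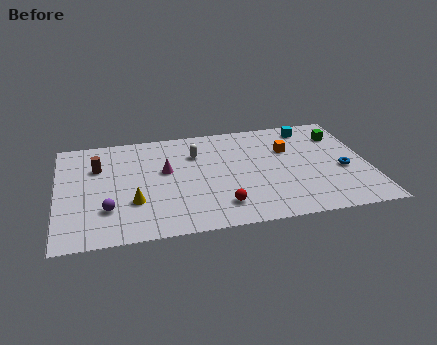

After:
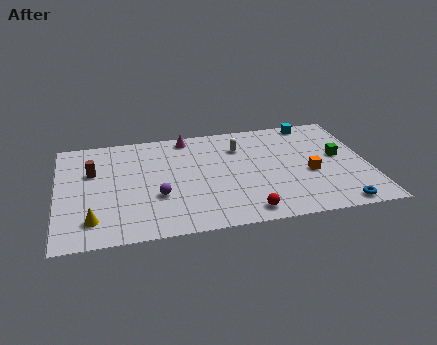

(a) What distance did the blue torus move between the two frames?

3.2

The blue torus moved from about (15.3, 4.1) to (14.8, 0.9), a distance of √(0.5² + 3.2²) ≈ 3.2.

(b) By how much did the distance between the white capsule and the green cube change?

-2.3

They were about 7.9 units apart before and 5.6 after — 2.3 units closer together.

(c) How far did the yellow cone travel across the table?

2.5

The yellow cone moved from about (4.0, 3.2) to (1.8, 2.0), a distance of √(2.2² + 1.2²) ≈ 2.5.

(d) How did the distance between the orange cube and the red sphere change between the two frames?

-1.4

Before: roughly 6.0 units apart; after: 4.6. That's 1.4 units closer together.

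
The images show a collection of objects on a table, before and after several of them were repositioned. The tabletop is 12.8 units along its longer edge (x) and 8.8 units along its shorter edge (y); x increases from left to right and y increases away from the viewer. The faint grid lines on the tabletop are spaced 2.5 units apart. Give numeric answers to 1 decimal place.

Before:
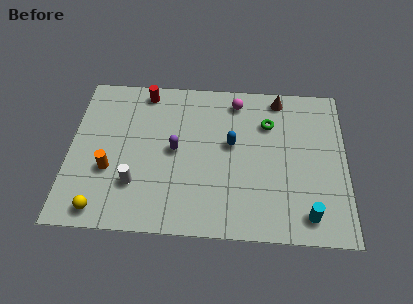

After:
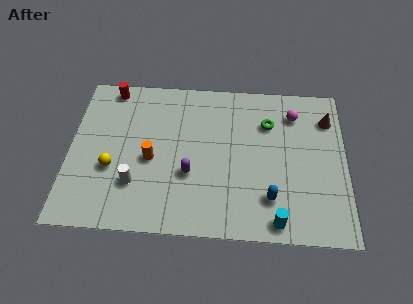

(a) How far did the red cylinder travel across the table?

1.6

The red cylinder was near (3.4, 7.8) before and (1.8, 7.9) after, so it travelled √(1.6² + 0.1²) ≈ 1.6 units.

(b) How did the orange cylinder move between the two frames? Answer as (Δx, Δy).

(1.9, 0.7)

The orange cylinder started near (1.9, 3.2) and ended near (3.8, 3.9).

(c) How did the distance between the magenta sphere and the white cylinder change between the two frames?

+1.7

Before: roughly 6.8 units apart; after: 8.5. That's 1.7 units further apart.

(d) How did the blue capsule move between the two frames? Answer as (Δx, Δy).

(1.8, -2.9)

The blue capsule was at about (7.5, 5.0) and moved to about (9.3, 2.1).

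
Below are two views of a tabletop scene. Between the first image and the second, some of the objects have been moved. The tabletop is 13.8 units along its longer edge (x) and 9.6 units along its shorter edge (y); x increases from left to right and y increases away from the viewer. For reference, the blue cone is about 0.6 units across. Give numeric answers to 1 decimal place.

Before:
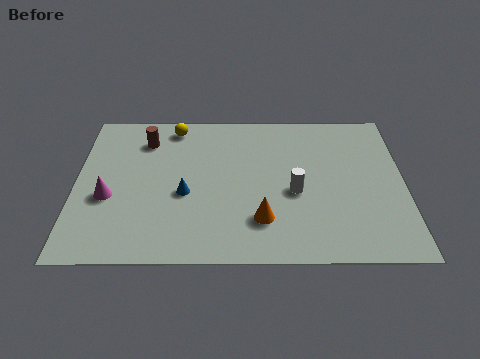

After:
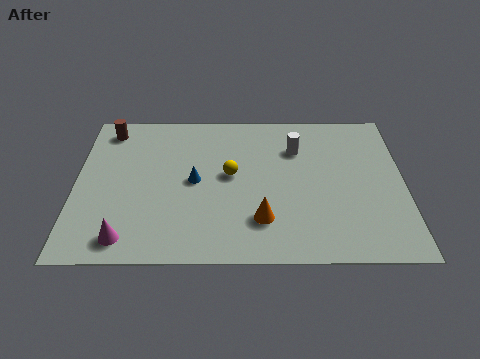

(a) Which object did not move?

the orange cone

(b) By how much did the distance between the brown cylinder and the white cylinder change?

+0.9

The distance was about 7.2 in the first image and 8.1 in the second, so they moved 0.9 units further apart.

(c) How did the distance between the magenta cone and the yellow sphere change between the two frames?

+0.5

The distance was about 5.3 in the first image and 5.8 in the second, so they moved 0.5 units further apart.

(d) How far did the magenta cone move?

2.6

The magenta cone moved from about (1.4, 3.8) to (2.2, 1.3), a distance of √(0.8² + 2.5²) ≈ 2.6.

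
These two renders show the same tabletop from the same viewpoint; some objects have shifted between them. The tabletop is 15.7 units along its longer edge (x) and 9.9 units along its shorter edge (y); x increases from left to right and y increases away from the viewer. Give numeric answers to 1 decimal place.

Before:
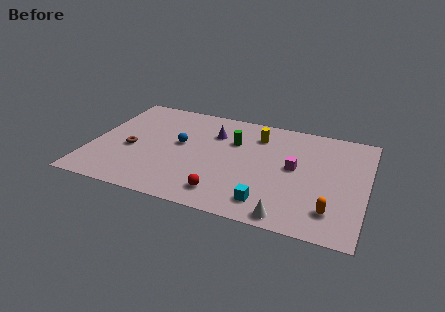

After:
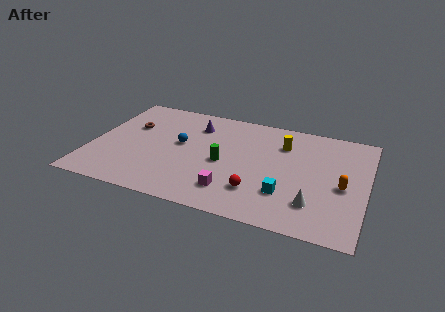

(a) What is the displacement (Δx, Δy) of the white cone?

(1.3, 1.5)

From the two frames, the white cone sits at roughly (11.6, 0.9) before and (12.9, 2.4) after.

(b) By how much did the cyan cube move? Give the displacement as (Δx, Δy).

(0.9, 1.1)

From the two frames, the cyan cube sits at roughly (10.4, 1.7) before and (11.3, 2.8) after.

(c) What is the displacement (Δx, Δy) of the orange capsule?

(0.5, 2.3)

From the two frames, the orange capsule sits at roughly (13.9, 2.1) before and (14.4, 4.4) after.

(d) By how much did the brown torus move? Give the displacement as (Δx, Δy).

(-0.3, 2.2)

The brown torus started near (2.3, 4.2) and ended near (2.0, 6.4).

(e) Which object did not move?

the blue sphere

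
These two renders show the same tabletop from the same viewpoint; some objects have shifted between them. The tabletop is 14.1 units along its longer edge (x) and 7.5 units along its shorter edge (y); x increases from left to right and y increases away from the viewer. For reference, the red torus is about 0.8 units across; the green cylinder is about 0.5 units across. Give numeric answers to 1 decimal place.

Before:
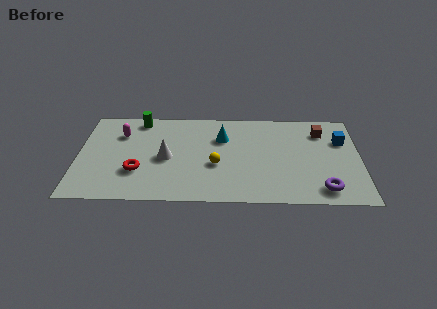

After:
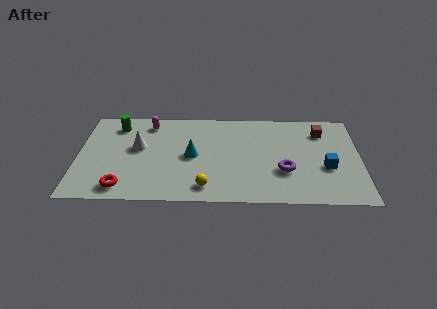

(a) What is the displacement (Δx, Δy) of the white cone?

(-1.4, 0.8)

The white cone was at about (4.4, 3.5) and moved to about (3.0, 4.3).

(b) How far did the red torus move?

1.5

From (3.0, 2.4) to (2.3, 1.1), the red torus covered √(0.7² + 1.3²) ≈ 1.5 units.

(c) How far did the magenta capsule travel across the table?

1.7

The magenta capsule was near (2.1, 5.4) before and (3.5, 6.3) after, so it travelled √(1.4² + 0.9²) ≈ 1.7 units.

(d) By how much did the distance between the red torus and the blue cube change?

-0.3

Before: roughly 10.6 units apart; after: 10.3. That's 0.3 units closer together.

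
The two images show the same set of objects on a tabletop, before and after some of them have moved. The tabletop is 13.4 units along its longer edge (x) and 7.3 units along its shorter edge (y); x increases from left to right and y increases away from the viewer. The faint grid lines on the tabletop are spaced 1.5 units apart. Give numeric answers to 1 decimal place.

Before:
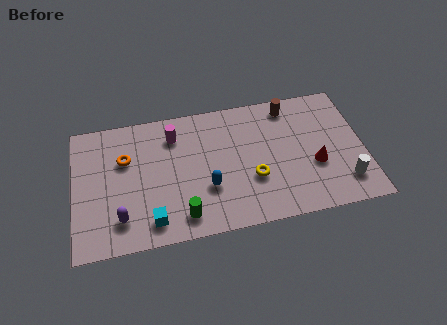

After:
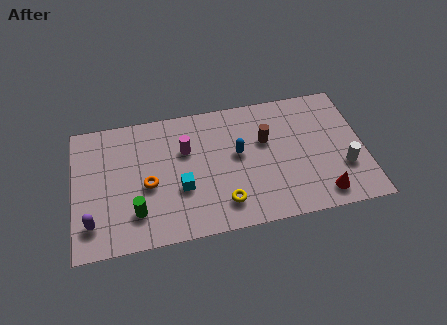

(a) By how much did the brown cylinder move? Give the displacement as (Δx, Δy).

(-1.2, -1.7)

The brown cylinder started near (10.1, 6.3) and ended near (8.9, 4.6).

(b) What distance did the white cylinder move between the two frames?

0.8

The white cylinder moved from about (12.4, 1.6) to (12.4, 2.4), a distance of √(0.0² + 0.8²) ≈ 0.8.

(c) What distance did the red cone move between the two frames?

1.7

The red cone moved from about (11.1, 2.8) to (11.3, 1.1), a distance of √(0.2² + 1.7²) ≈ 1.7.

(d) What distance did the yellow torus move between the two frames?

1.8

The yellow torus was near (8.2, 2.6) before and (6.8, 1.5) after, so it travelled √(1.4² + 1.1²) ≈ 1.8 units.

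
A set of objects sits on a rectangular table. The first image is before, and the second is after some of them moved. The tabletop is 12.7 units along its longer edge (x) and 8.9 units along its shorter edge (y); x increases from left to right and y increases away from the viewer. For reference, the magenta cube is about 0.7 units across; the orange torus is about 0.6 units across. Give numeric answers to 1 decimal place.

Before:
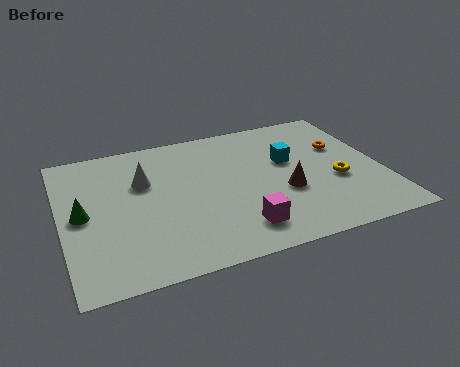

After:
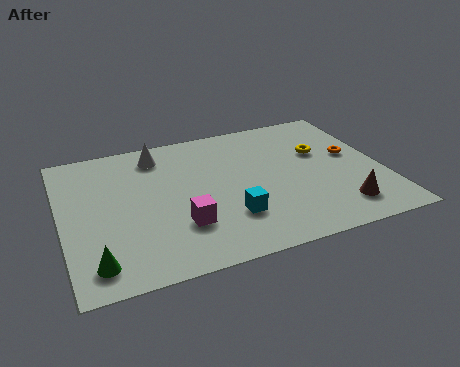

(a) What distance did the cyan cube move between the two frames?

4.0

The cyan cube was near (9.1, 5.4) before and (6.4, 2.5) after, so it travelled √(2.7² + 2.9²) ≈ 4.0 units.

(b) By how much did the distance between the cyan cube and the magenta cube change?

-2.5

They were about 4.4 units apart before and 1.9 after — 2.5 units closer together.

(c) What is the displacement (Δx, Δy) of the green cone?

(0.3, -3.0)

The green cone was at about (0.8, 4.4) and moved to about (1.1, 1.4).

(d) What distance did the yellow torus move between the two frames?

2.1

The yellow torus was near (10.8, 3.5) before and (10.4, 5.6) after, so it travelled √(0.4² + 2.1²) ≈ 2.1 units.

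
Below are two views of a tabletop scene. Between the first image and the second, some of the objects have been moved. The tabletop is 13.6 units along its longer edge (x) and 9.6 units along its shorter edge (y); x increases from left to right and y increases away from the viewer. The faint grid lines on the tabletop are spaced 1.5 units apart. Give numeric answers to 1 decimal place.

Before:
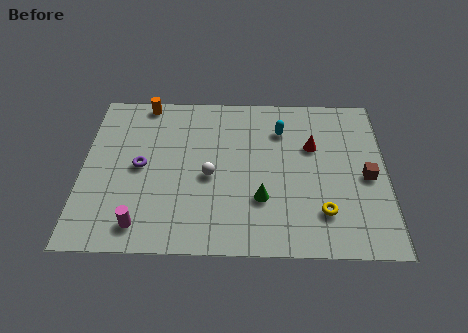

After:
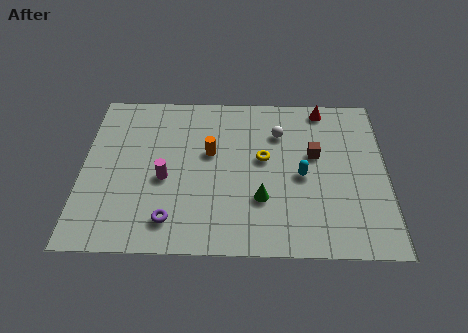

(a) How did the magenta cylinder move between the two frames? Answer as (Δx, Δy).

(1.0, 2.7)

The magenta cylinder started near (2.7, 1.4) and ended near (3.7, 4.1).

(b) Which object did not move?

the green cone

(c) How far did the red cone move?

2.5

The red cone moved from about (10.3, 6.2) to (10.8, 8.6), a distance of √(0.5² + 2.4²) ≈ 2.5.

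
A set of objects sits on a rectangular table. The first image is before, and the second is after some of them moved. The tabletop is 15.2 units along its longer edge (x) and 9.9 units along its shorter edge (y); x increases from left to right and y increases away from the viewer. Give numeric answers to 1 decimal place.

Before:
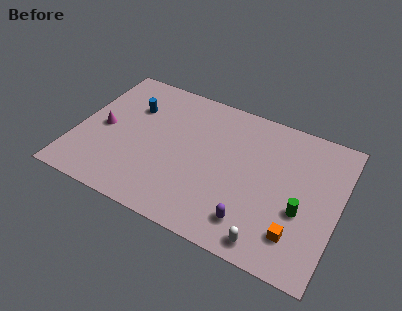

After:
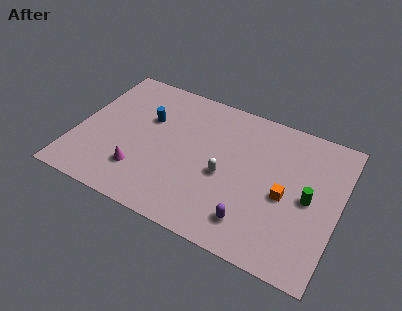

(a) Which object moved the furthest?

the white capsule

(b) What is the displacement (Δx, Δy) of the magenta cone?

(2.5, -2.2)

From the two frames, the magenta cone sits at roughly (1.5, 4.7) before and (4.0, 2.5) after.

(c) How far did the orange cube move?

2.4

From (13.1, 2.2) to (12.2, 4.4), the orange cube covered √(0.9² + 2.2²) ≈ 2.4 units.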